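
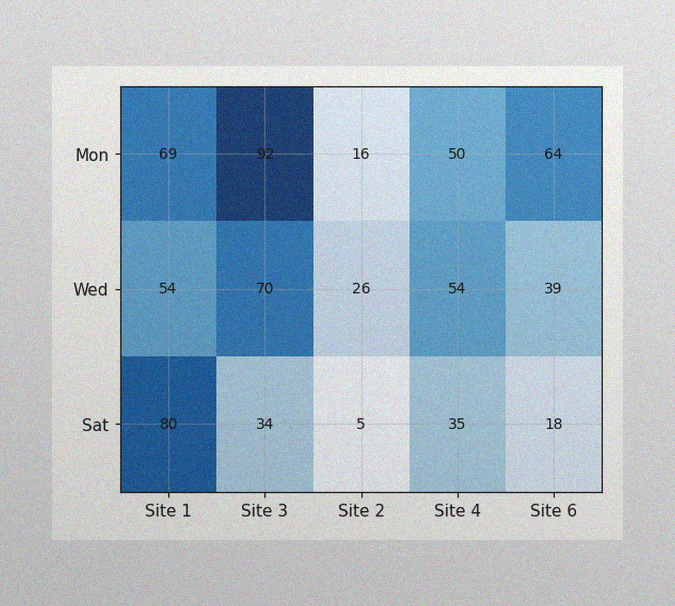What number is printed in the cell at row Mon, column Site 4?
The image has some photo noise and uneven lighting. The (Mon, Site 4) cell reads 50.

50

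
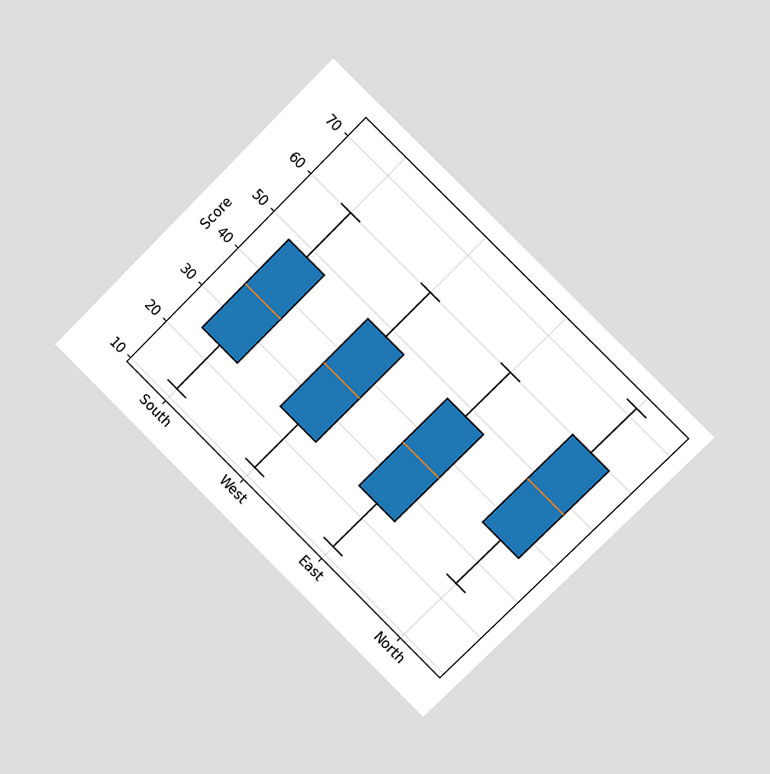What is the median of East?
The chart is tilted about 45° clockwise and viewed slightly from the right. The median line in the East box sits at 36.

36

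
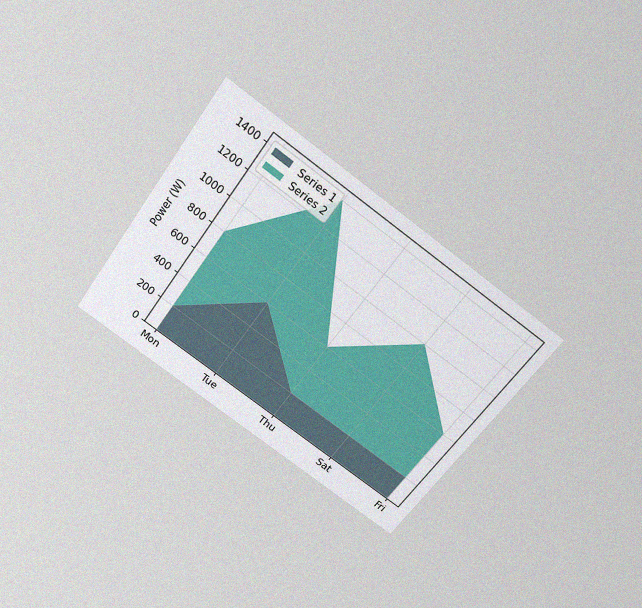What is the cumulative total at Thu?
The chart is tilted about 35° clockwise and viewed slightly from above, with some photo noise. The stacked total at Thu reaches 600W.

600W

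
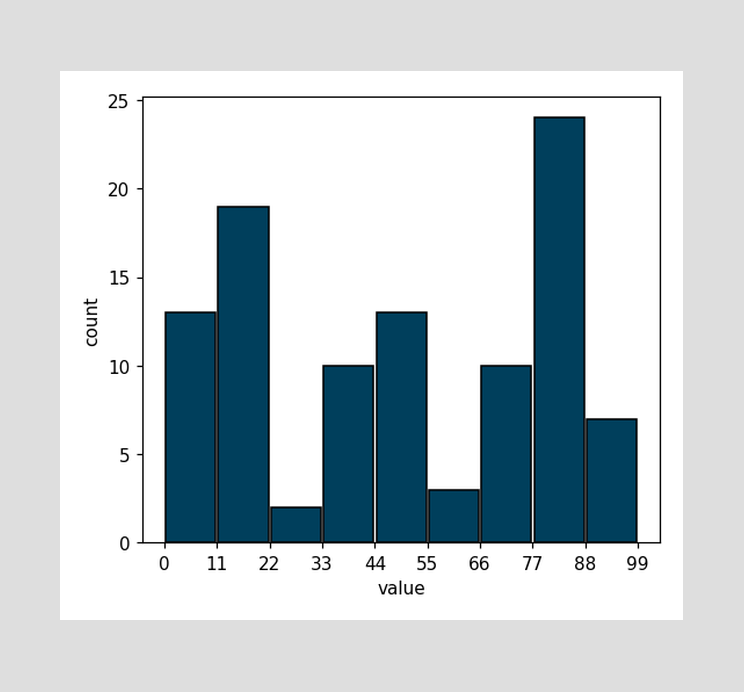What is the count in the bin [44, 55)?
The [44, 55) bin has height 13.

13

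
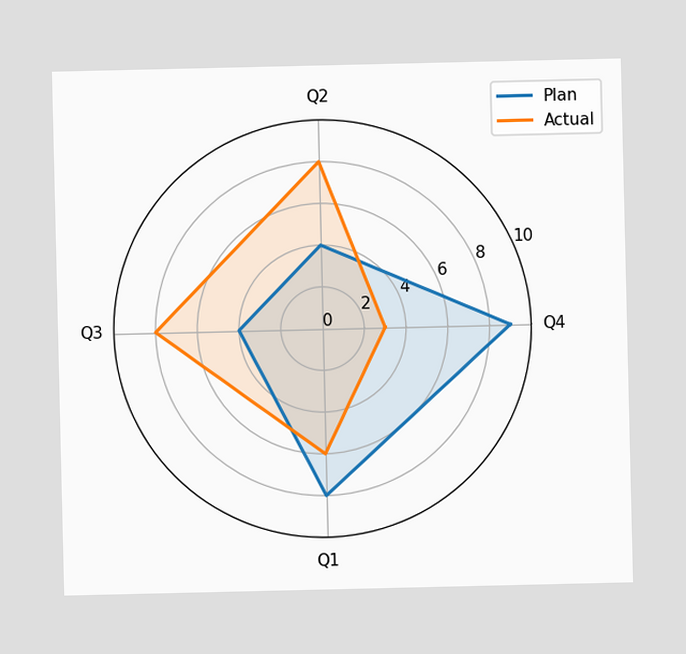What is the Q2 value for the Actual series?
8

On the Q2 axis, Actual reaches 8.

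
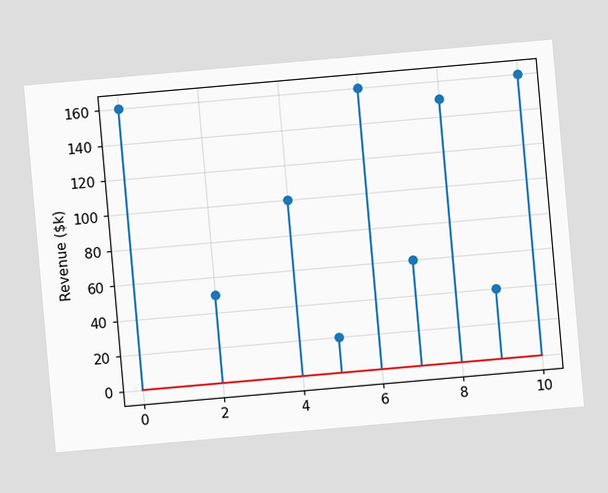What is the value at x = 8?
The chart is tilted about 5° counter-clockwise. The stem at x=8 reaches $150k.

$150k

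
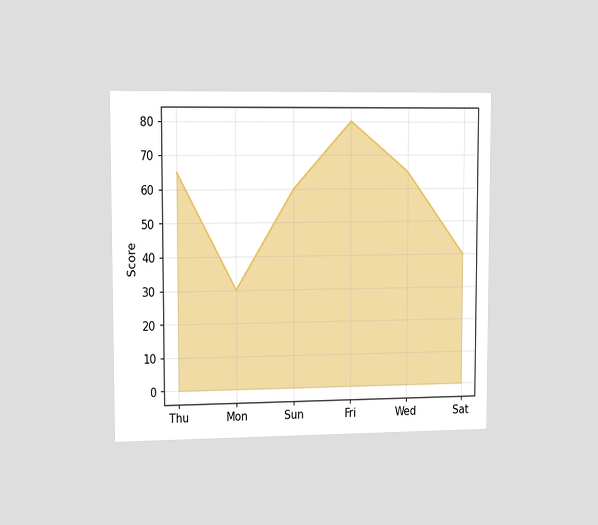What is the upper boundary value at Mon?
The chart is viewed slightly from the left. At Mon the upper boundary is at 30.

30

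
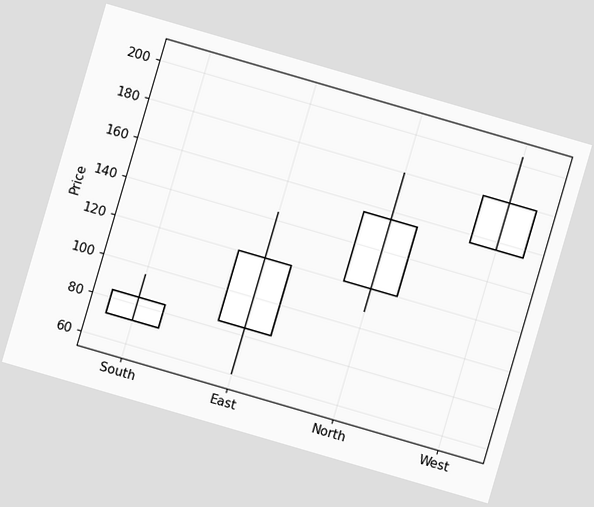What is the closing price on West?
The chart is tilted about 16° clockwise. The West candle closes at 180.

180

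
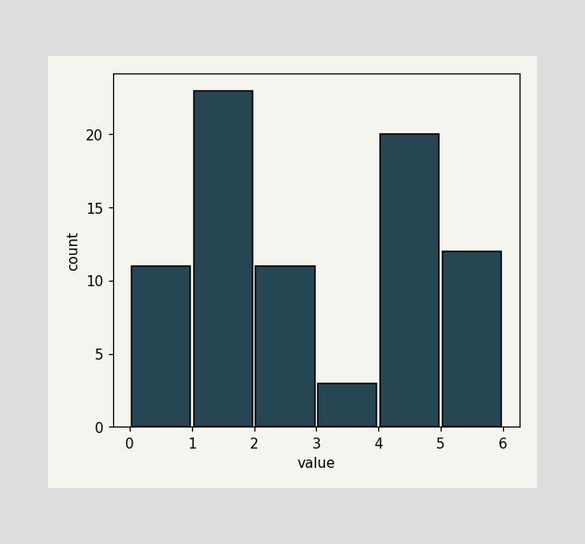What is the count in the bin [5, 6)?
12

The [5, 6) bin has height 12.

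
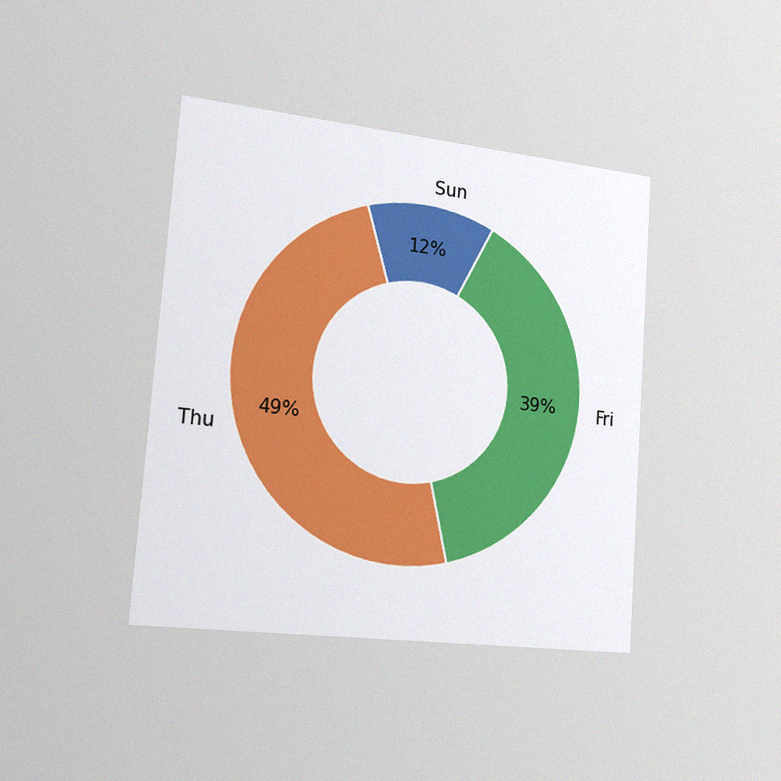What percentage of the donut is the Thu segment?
The chart is tilted about 4° clockwise and viewed slightly from the left, with some photo noise. The Thu segment takes up 49% of the ring.

49%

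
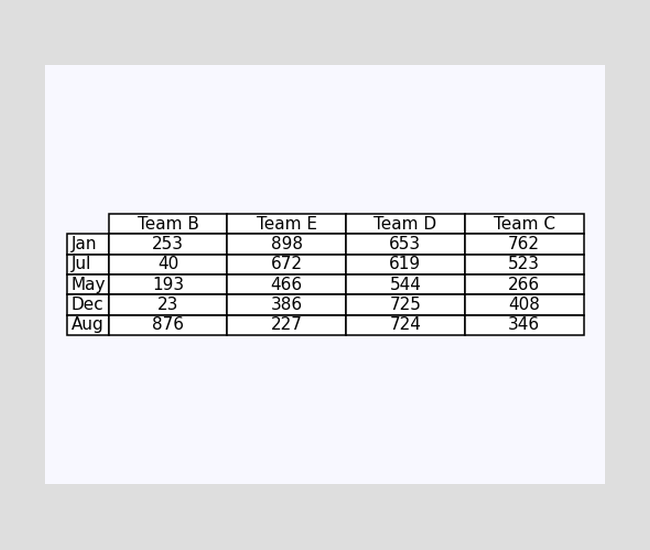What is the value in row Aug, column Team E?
The (Aug, Team E) cell reads 227.

227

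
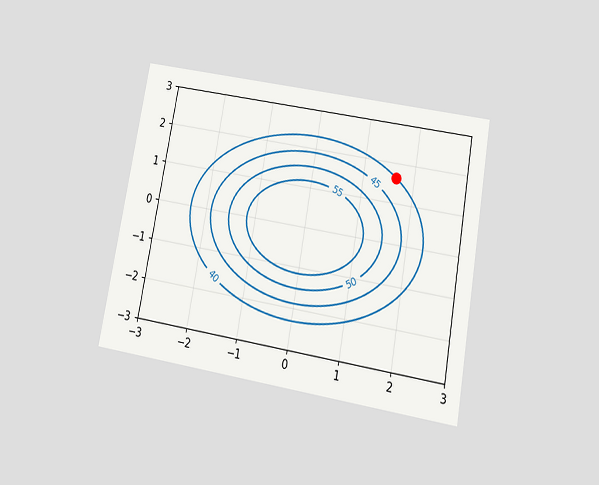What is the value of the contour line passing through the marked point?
The chart is tilted about 10° clockwise and viewed slightly from below. The marked point sits on the contour labelled 40.

40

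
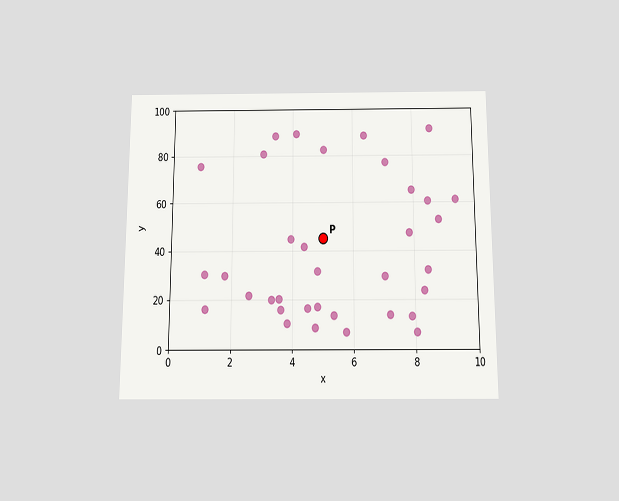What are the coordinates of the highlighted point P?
(5, 45)

The chart is viewed slightly from below. Following the gridlines from P to each axis, P sits at (5, 45).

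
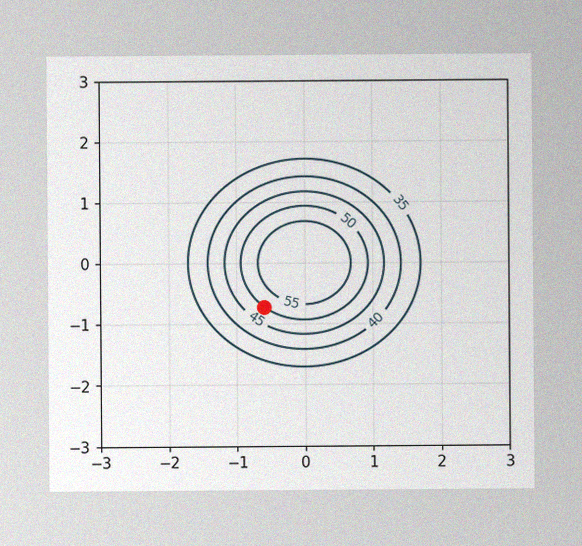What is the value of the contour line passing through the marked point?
The image has some photo noise and uneven lighting. The marked point sits on the contour labelled 50.

50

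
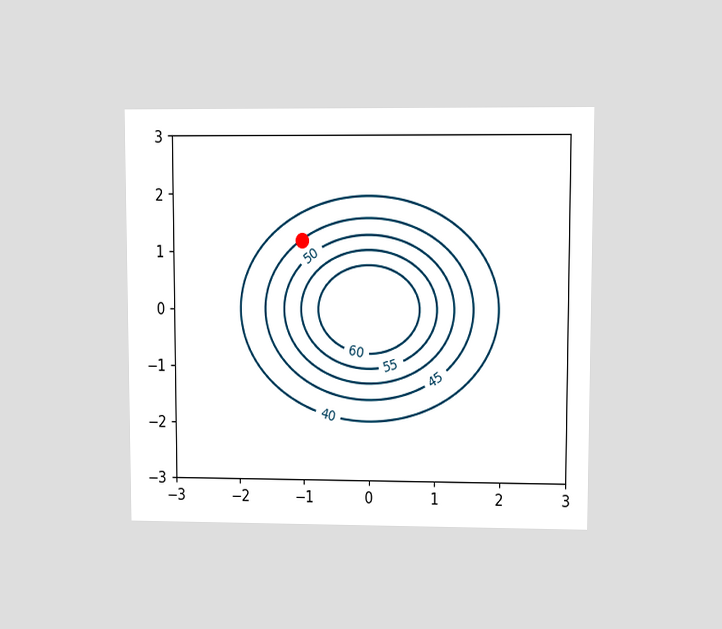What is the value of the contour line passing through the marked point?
The chart is viewed at a slight angle. The marked point sits on the contour labelled 45.

45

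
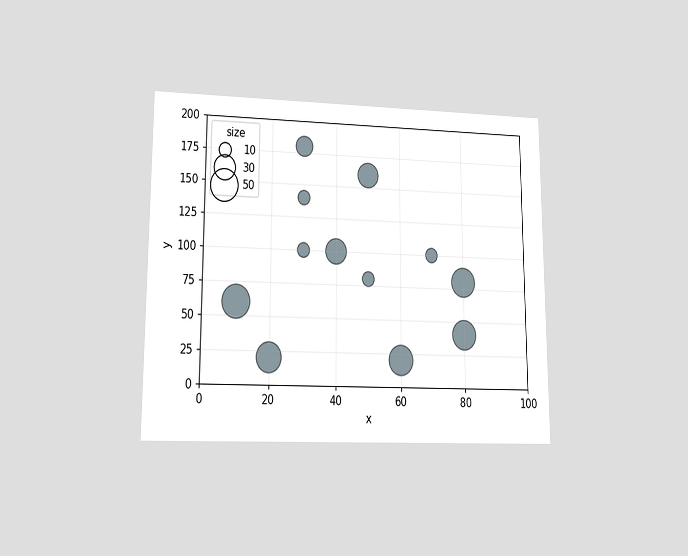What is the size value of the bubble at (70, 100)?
The chart is viewed at a slight angle. Matching the bubble at (70, 100) against the size legend gives 10.

10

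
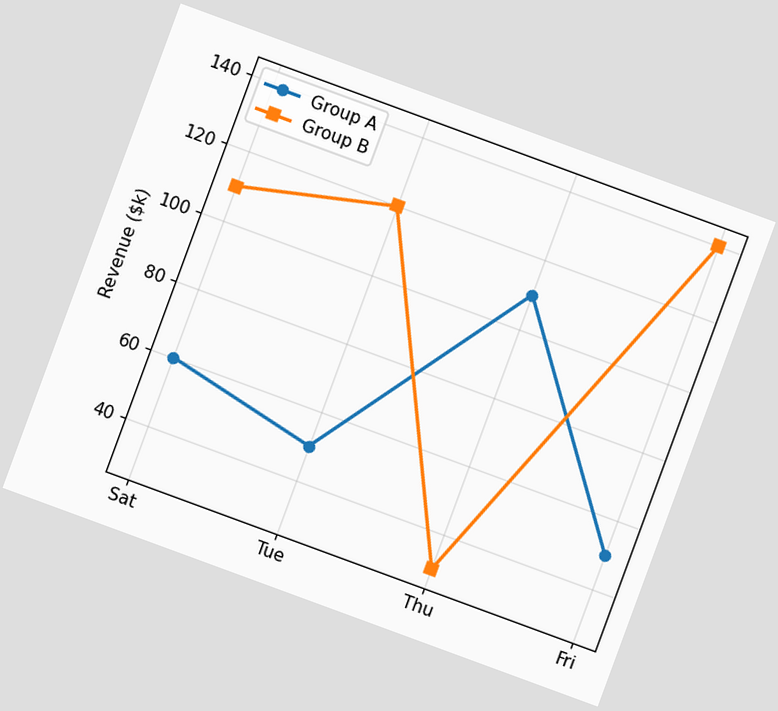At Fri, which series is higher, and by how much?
The chart is tilted about 20° clockwise. At Fri, Group B sits above the other line by $90k.

Group B, by $90k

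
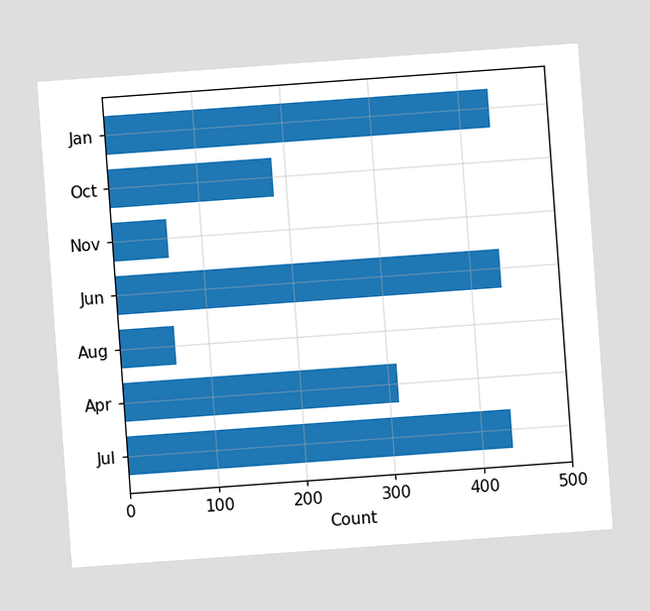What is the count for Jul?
434

The chart is tilted about 4° counter-clockwise. Reading along the chart's x-axis, the Jul bar reaches 434.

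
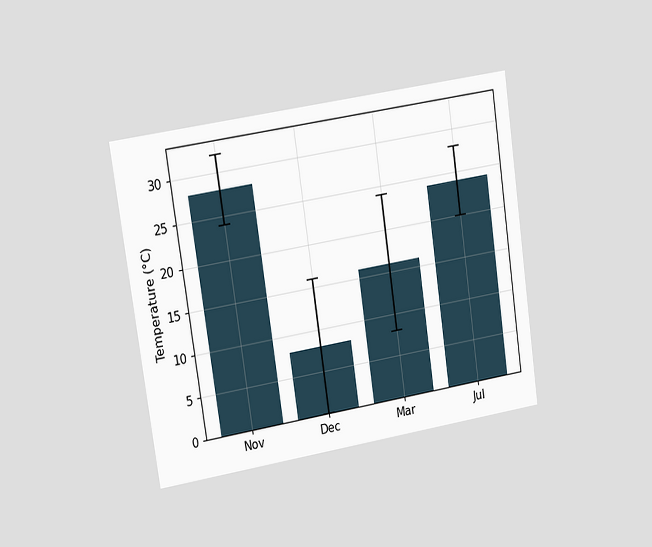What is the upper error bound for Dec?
The chart is tilted about 8° counter-clockwise and viewed slightly from the left. The Dec bar's upper whisker reaches 16°C.

16°C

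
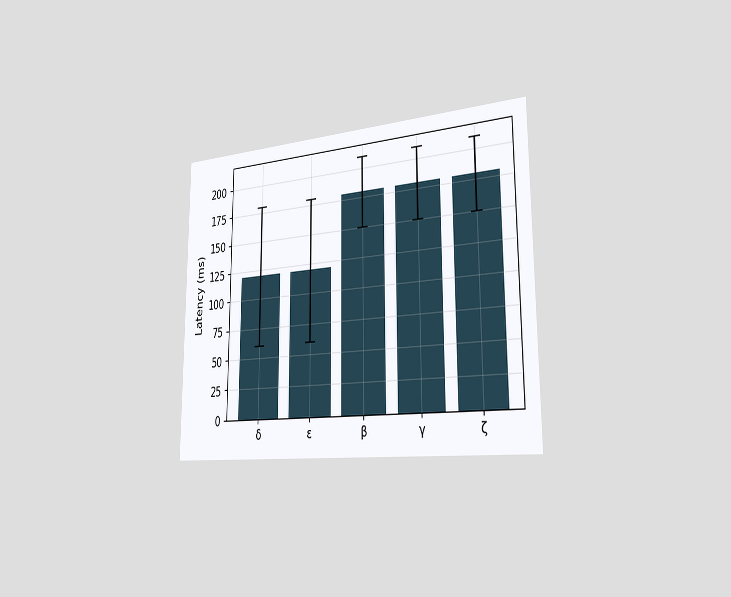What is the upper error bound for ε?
The chart is viewed slightly from the right. The ε bar's upper whisker reaches 180ms.

180ms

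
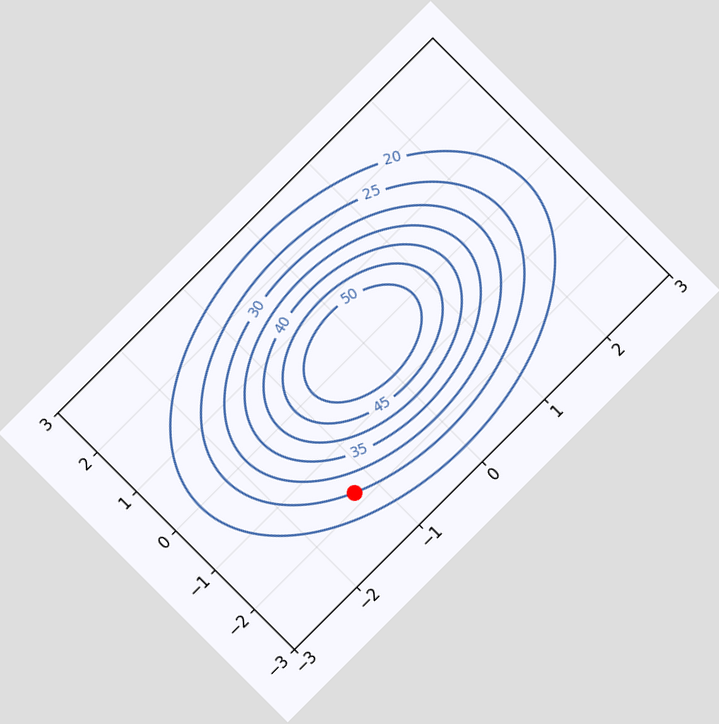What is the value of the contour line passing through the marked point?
25

The chart is tilted about 45° counter-clockwise. The marked point sits on the contour labelled 25.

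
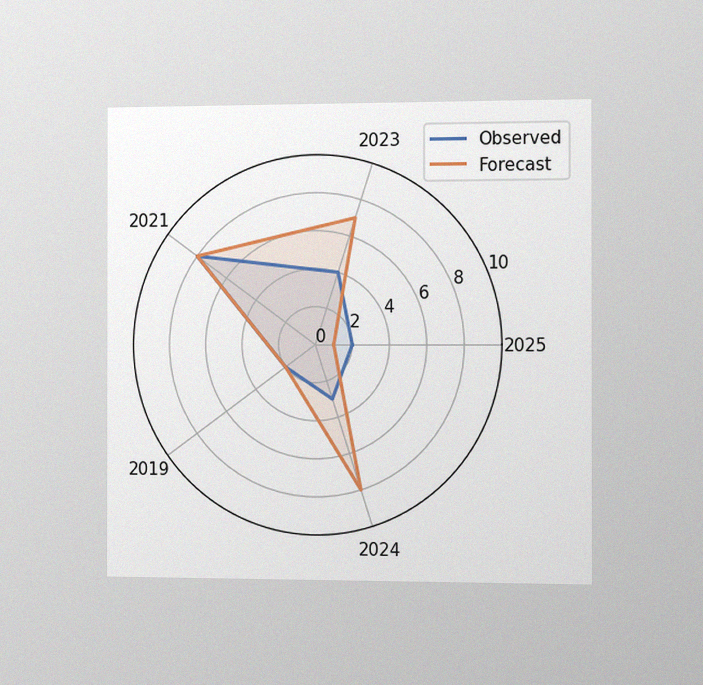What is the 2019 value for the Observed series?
2

The chart is viewed slightly from the right, with some photo noise. On the 2019 axis, Observed reaches 2.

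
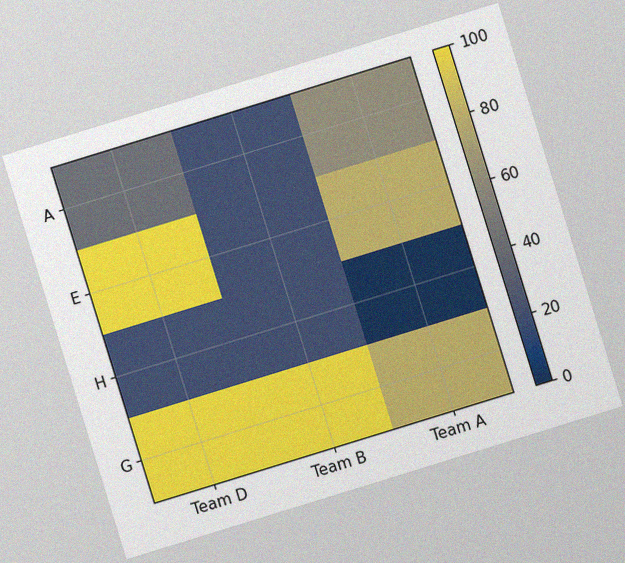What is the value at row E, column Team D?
100

The chart is tilted about 17° counter-clockwise, with some photo noise. Matching cell (E, Team D) against the colorbar gives 100.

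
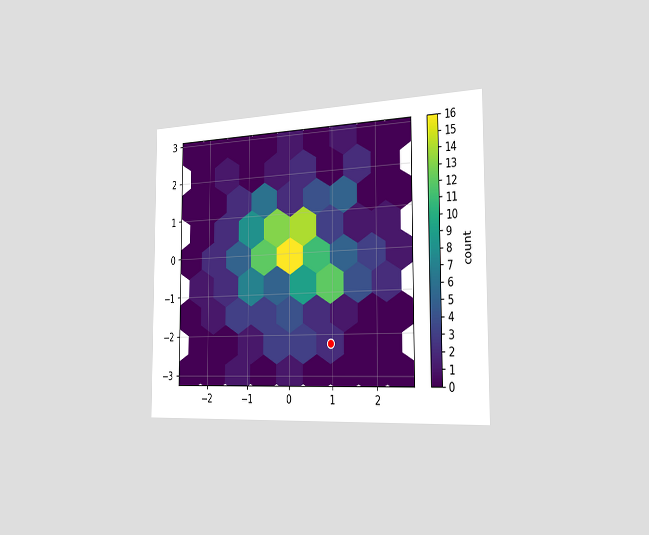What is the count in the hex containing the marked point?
2

The chart is viewed slightly from the right. The marked hex reads 2 on the colorbar.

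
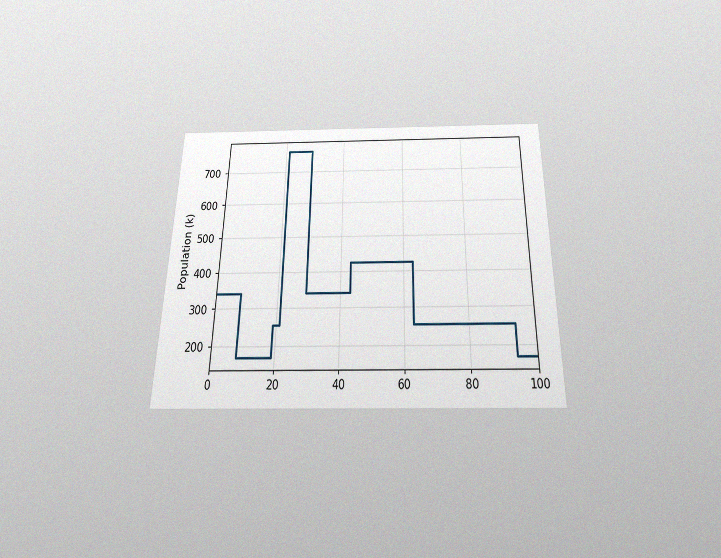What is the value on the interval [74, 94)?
The chart is viewed slightly from below, with some photo noise. On [74, 94) the step sits at 255k.

255k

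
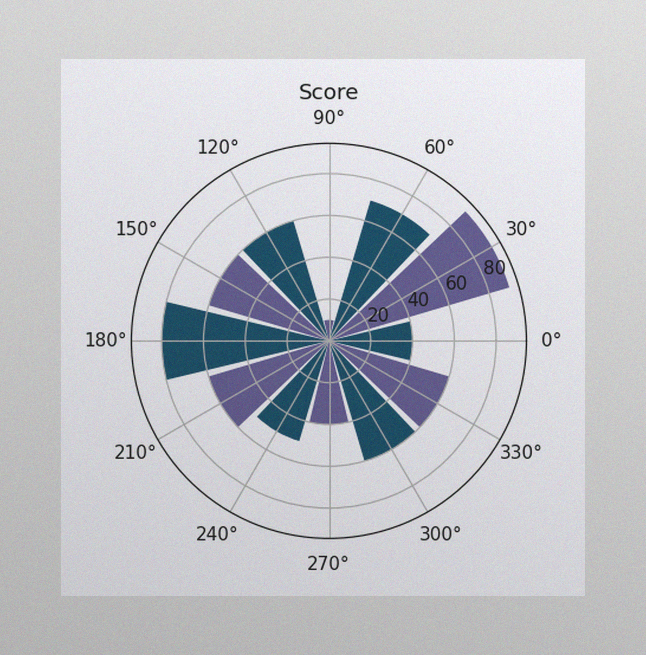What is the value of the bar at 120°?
60

The image has some photo noise and uneven lighting. The bar at 120° reaches 60 on the radial axis.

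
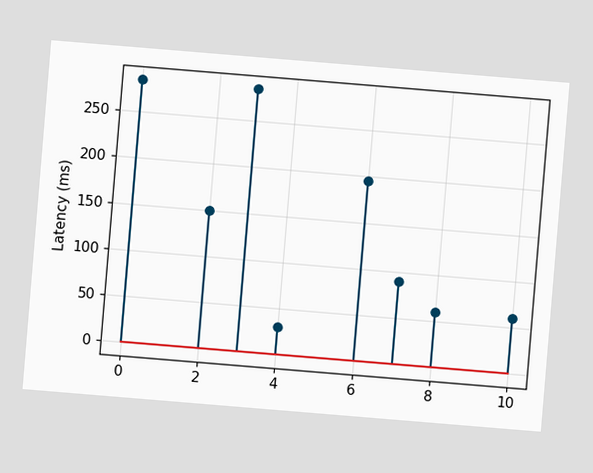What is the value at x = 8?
60ms

The chart is tilted about 5° clockwise. The stem at x=8 reaches 60ms.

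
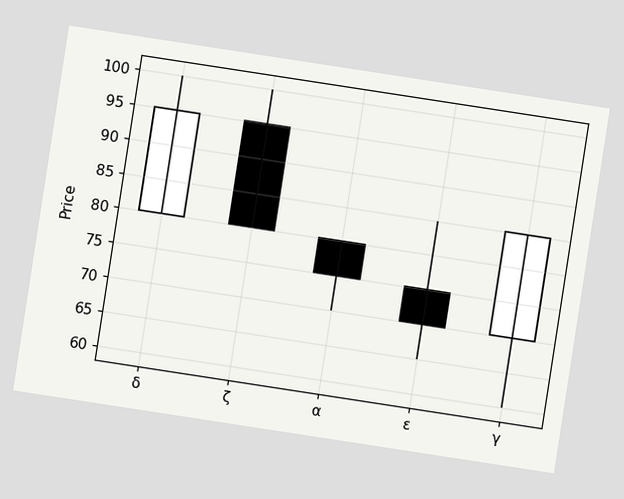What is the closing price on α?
75

The chart is tilted about 9° clockwise. The α candle closes at 75.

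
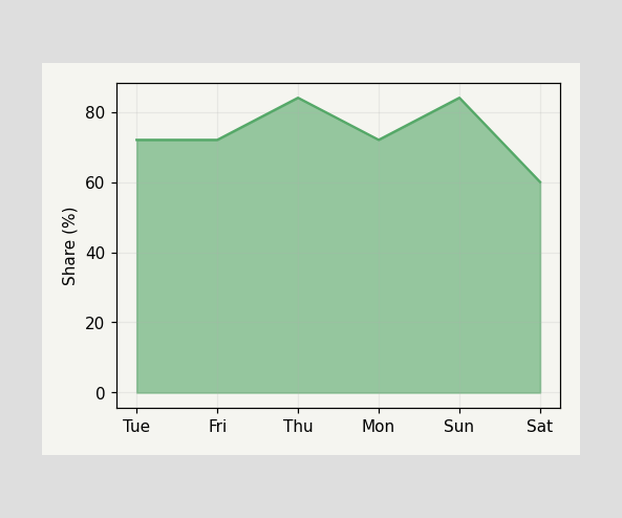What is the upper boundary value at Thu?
84%

At Thu the upper boundary is at 84%.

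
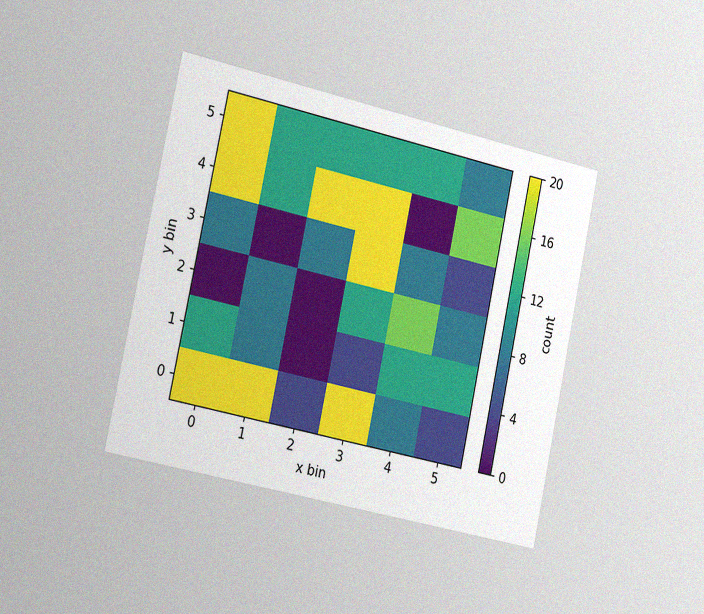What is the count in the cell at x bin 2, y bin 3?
8

The chart is tilted about 12° clockwise and viewed slightly from the left, with some photo noise. Matching the cell (2, 3) against the colorbar gives 8.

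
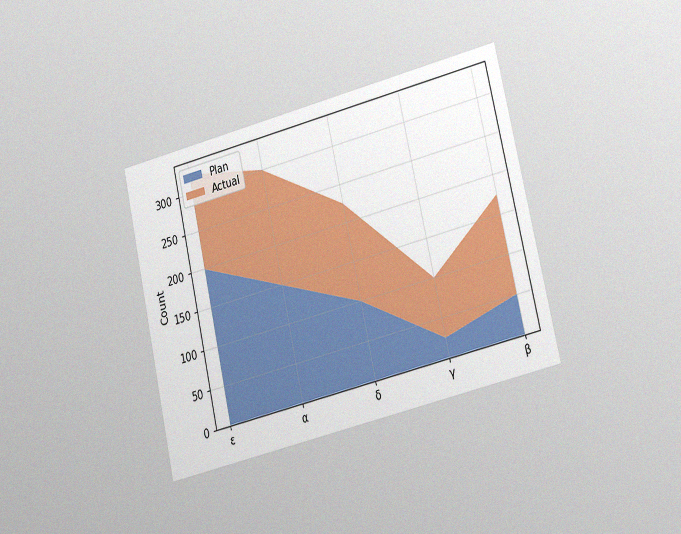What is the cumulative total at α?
The chart is tilted about 13° counter-clockwise and viewed slightly from the right, with some photo noise. The stacked total at α reaches 300.

300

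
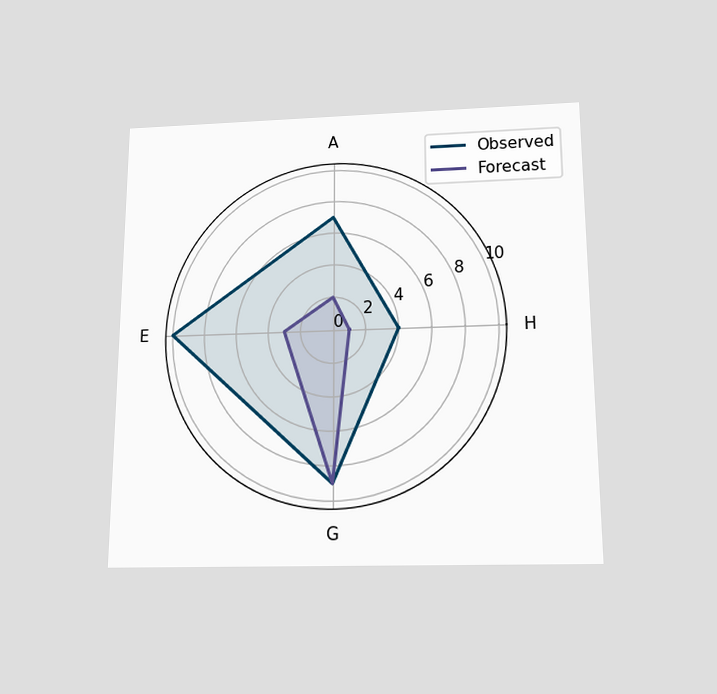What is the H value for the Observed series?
4

The chart is viewed slightly from below. On the H axis, Observed reaches 4.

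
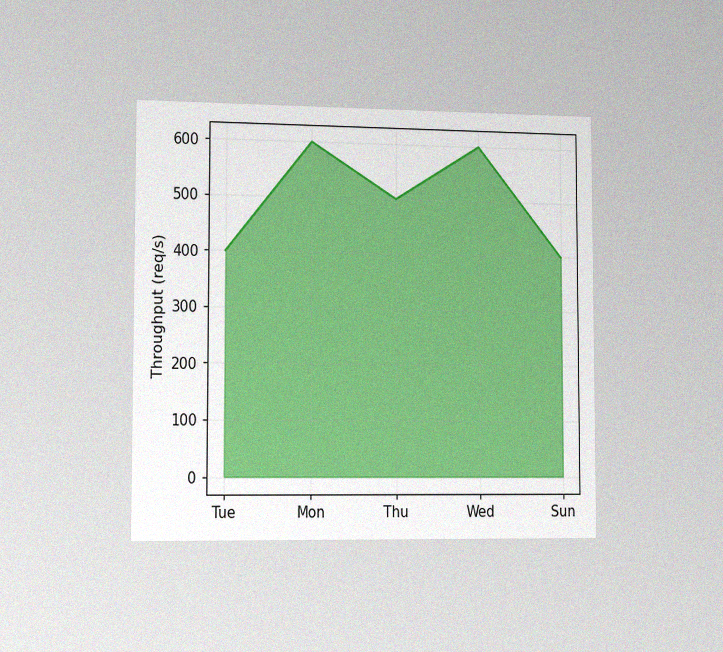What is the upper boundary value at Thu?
The chart is viewed slightly from the left, with some photo noise. At Thu the upper boundary is at 500req/s.

500req/s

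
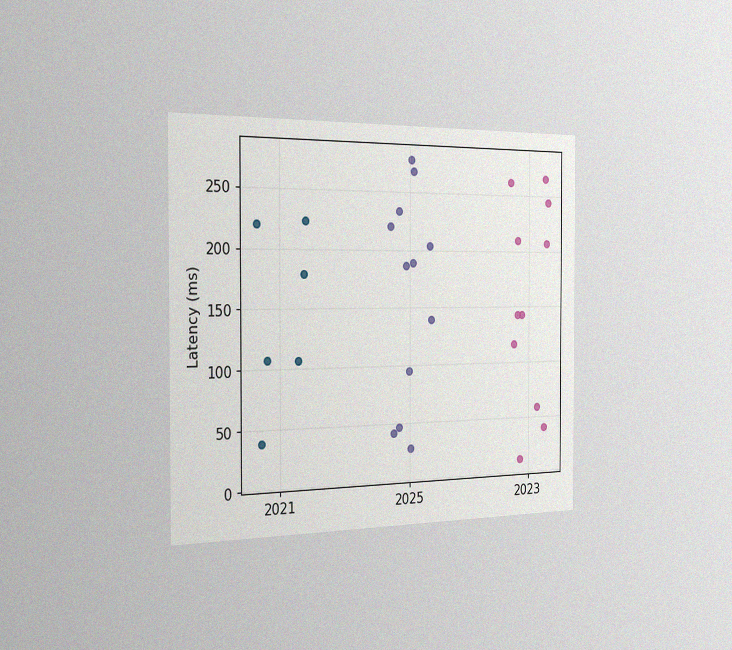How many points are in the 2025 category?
The chart is viewed slightly from the left, with some photo noise. Counting the markers in the 2025 column gives 12.

12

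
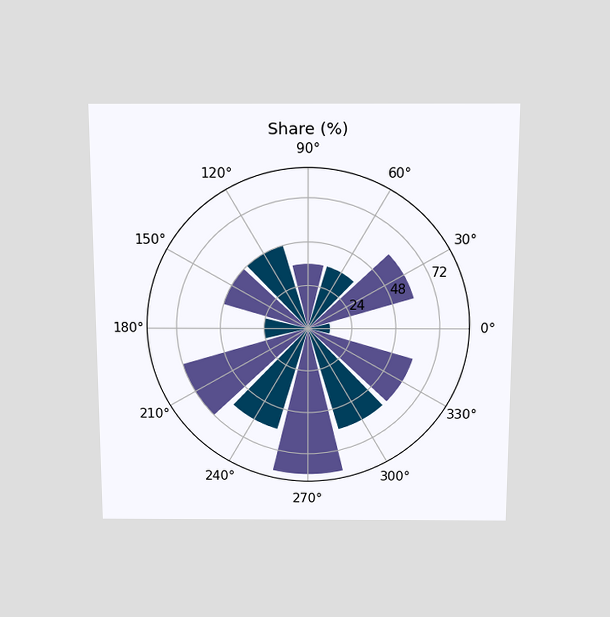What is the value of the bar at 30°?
60%

The chart is viewed slightly from above. The bar at 30° reaches 60% on the radial axis.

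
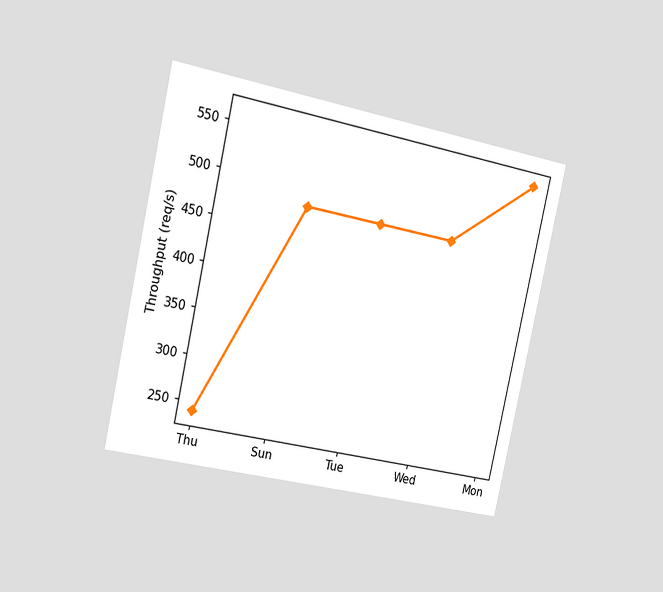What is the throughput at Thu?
240req/s

The chart is tilted about 12° clockwise and viewed slightly from the left. At Thu, the line is at 240req/s.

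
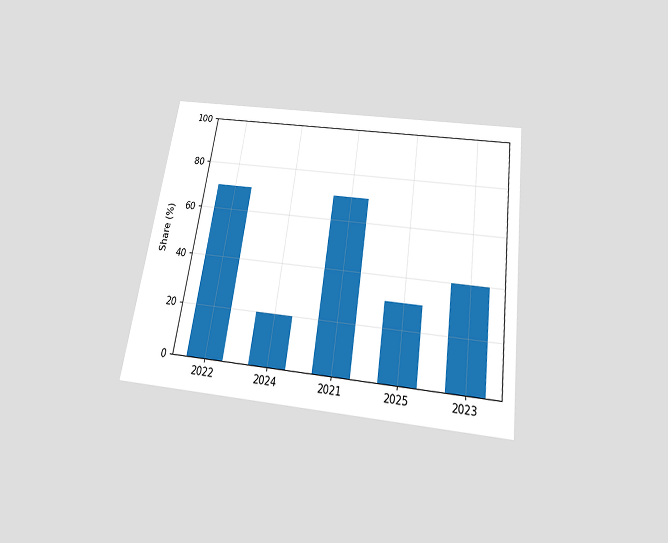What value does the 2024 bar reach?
20%

The chart is tilted about 8° clockwise and viewed slightly from below. Reading along the chart's y-axis, the 2024 bar reaches 20%.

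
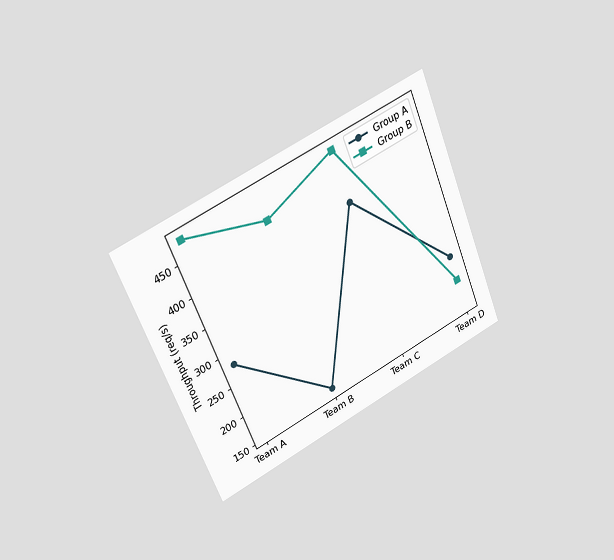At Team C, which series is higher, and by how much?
The chart is tilted about 22° counter-clockwise and viewed slightly from the left. At Team C, Group B sits above the other line by 80req/s.

Group B, by 80req/s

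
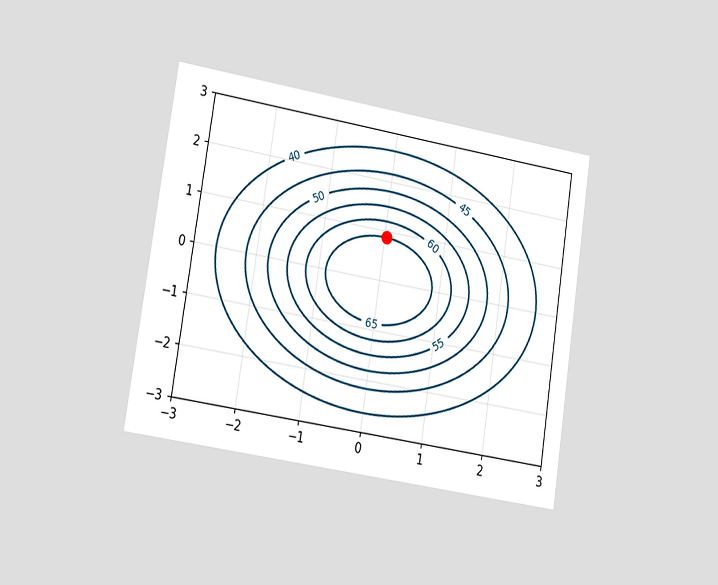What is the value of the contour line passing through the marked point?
The chart is tilted about 9° clockwise and viewed slightly from the left. The marked point sits on the contour labelled 65.

65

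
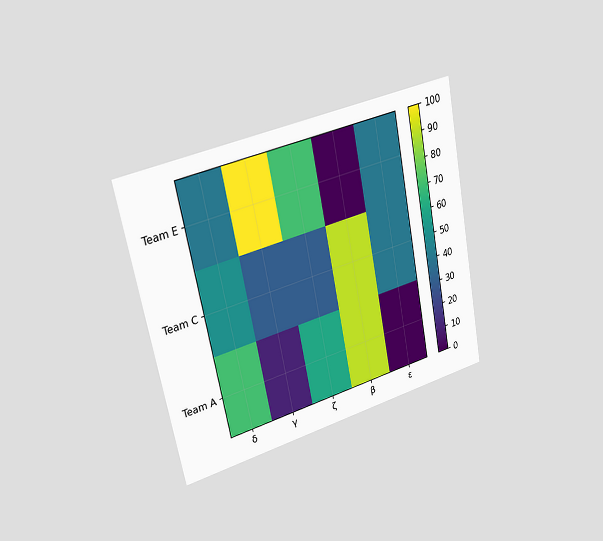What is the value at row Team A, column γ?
10

The chart is tilted about 11° counter-clockwise and viewed slightly from the left. Matching cell (Team A, γ) against the colorbar gives 10.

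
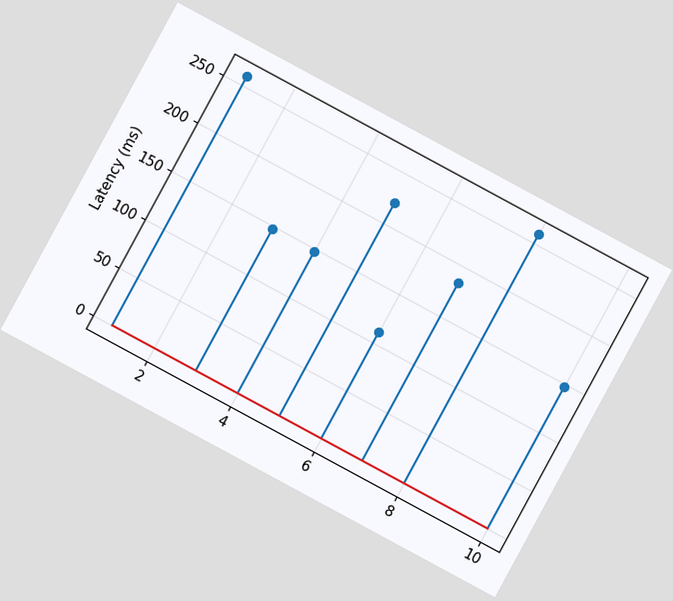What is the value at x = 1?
259ms

The chart is tilted about 28° clockwise. The stem at x=1 reaches 259ms.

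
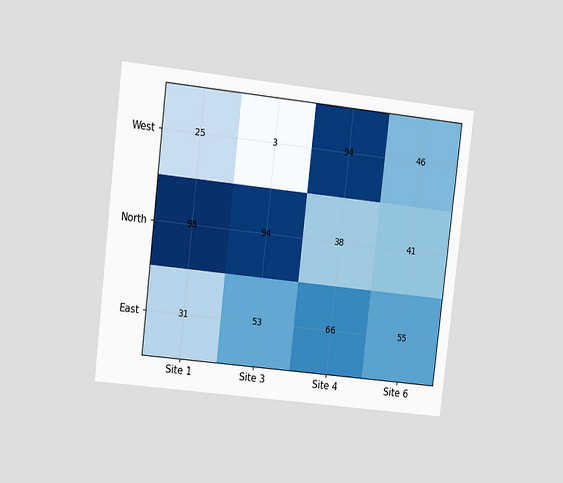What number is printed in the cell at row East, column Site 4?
The chart is tilted about 7° clockwise and viewed at a slight angle. The (East, Site 4) cell reads 66.

66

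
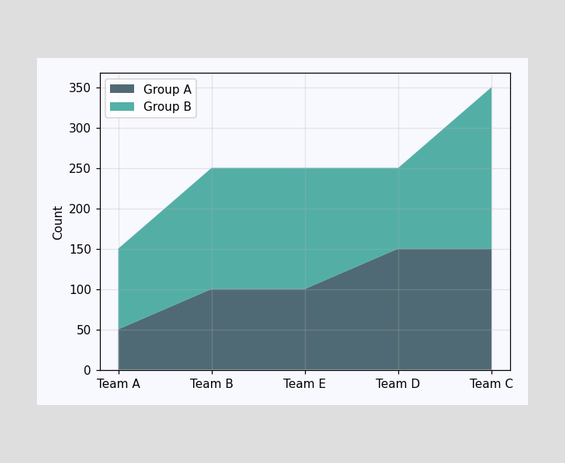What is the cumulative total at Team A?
The stacked total at Team A reaches 150.

150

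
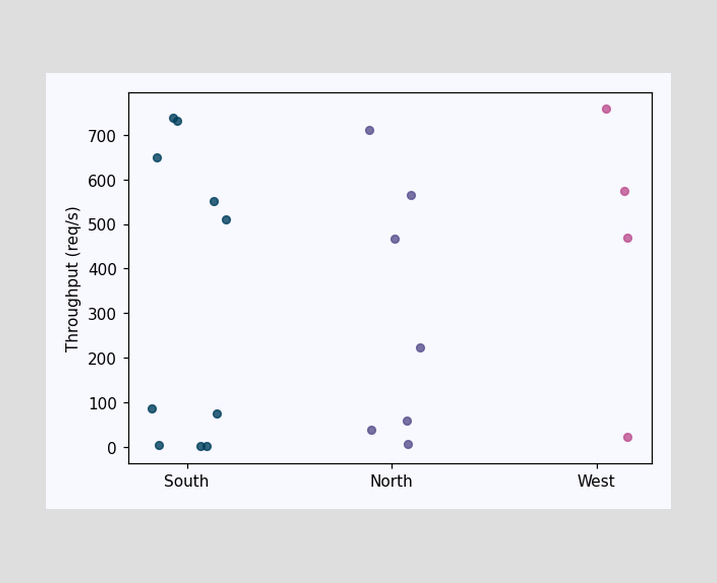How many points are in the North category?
Counting the markers in the North column gives 7.

7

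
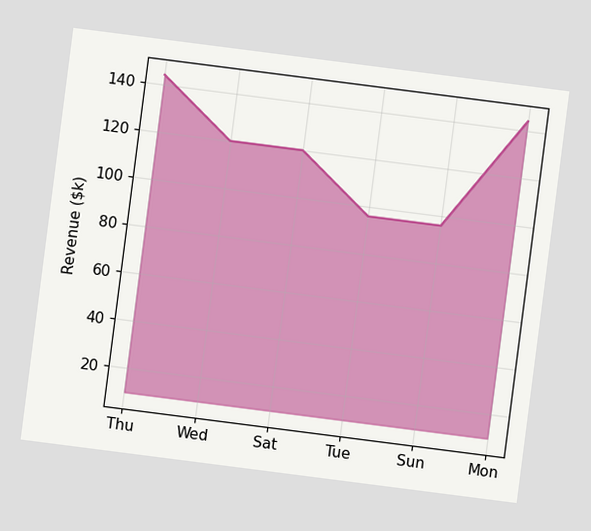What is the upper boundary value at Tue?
The chart is tilted about 7° clockwise. At Tue the upper boundary is at $96k.

$96k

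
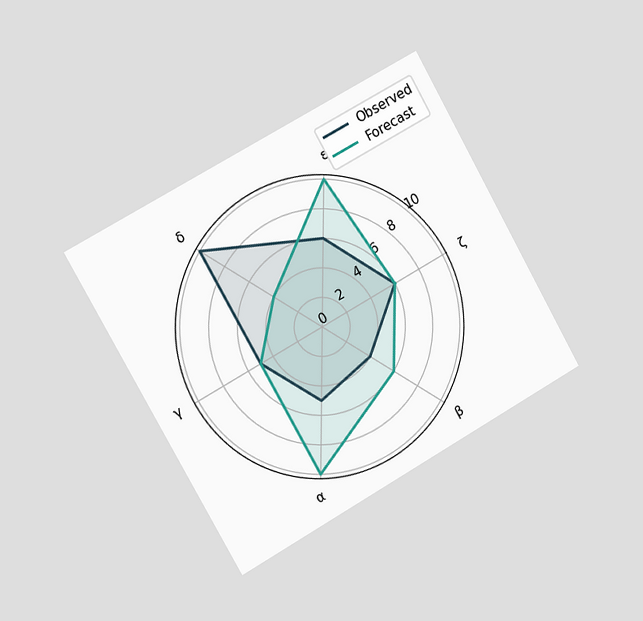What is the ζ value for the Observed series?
The chart is tilted about 29° counter-clockwise and viewed slightly from the left. On the ζ axis, Observed reaches 6.

6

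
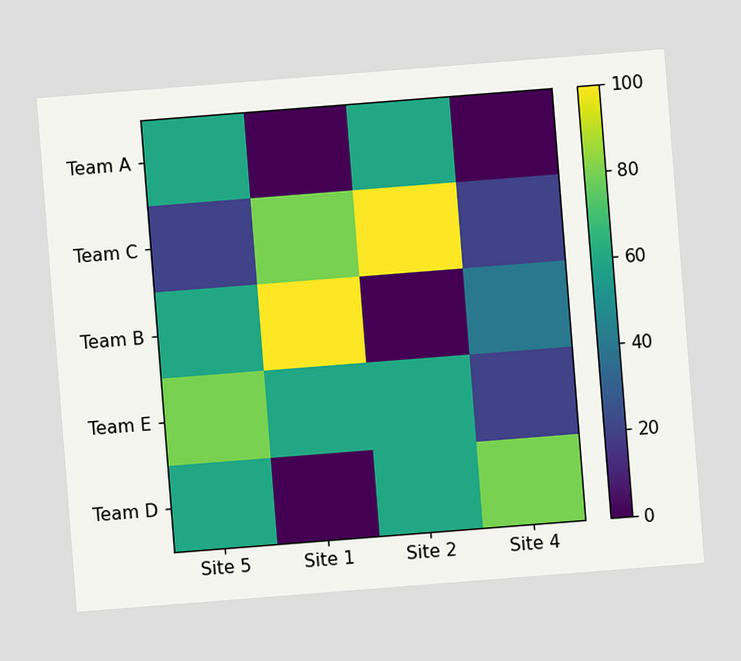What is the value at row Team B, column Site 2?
The chart is tilted about 4° counter-clockwise. Matching cell (Team B, Site 2) against the colorbar gives 0.

0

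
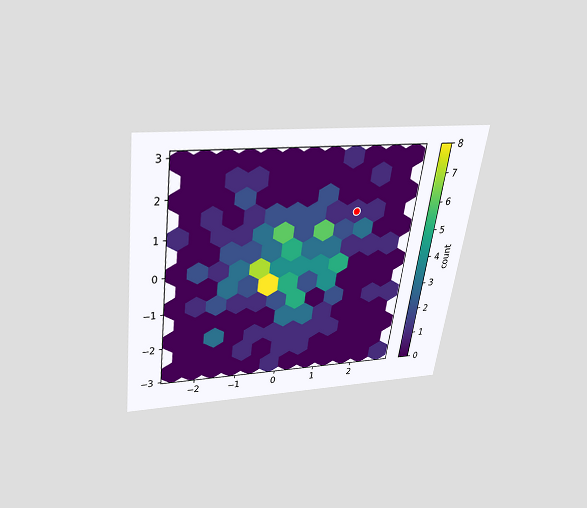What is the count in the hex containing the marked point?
1

The chart is tilted about 8° clockwise and viewed slightly from above. The marked hex reads 1 on the colorbar.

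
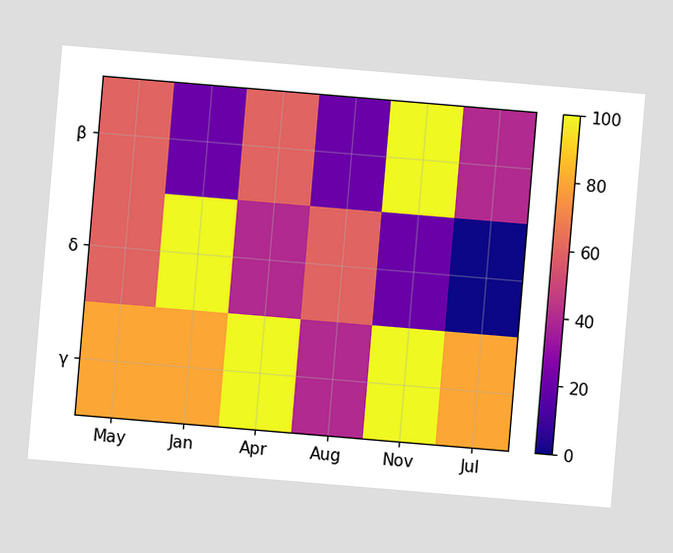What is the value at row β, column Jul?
40

The chart is tilted about 5° clockwise. Matching cell (β, Jul) against the colorbar gives 40.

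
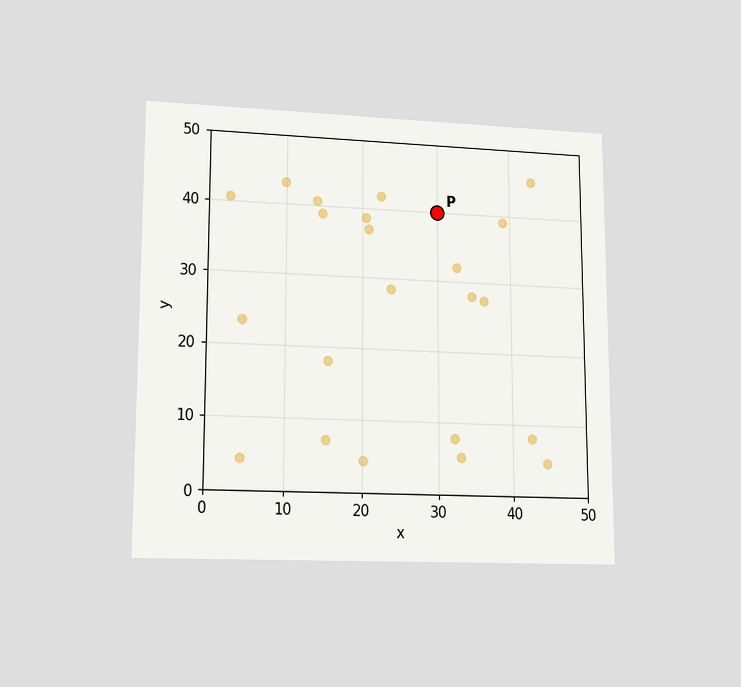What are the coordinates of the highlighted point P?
The chart is viewed at a slight angle. Following the gridlines from P to each axis, P sits at (30, 40).

(30, 40)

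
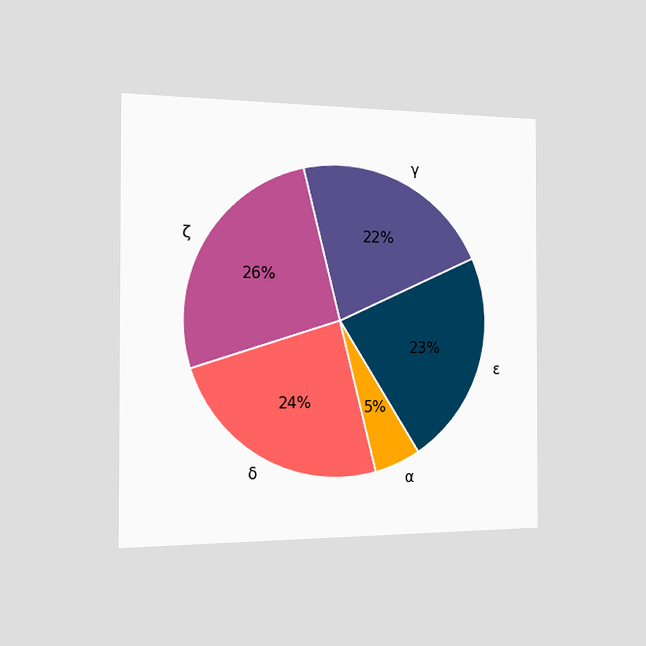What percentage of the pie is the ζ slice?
The chart is viewed slightly from the left. The ζ slice takes up 26% of the pie.

26%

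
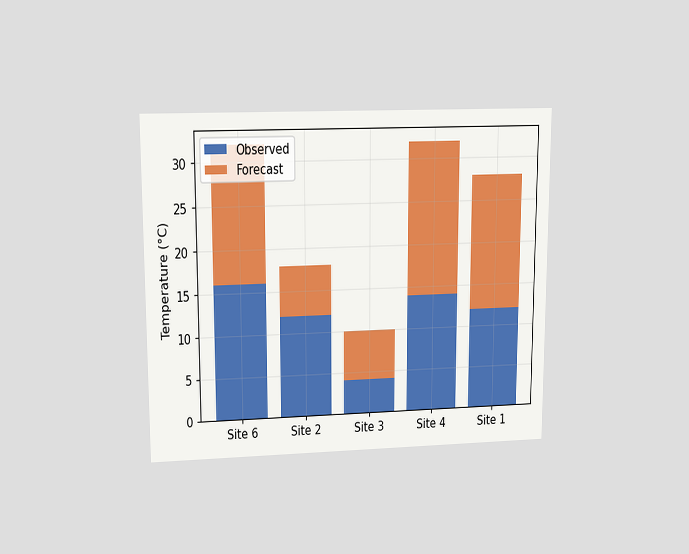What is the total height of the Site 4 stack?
32°C

The chart is viewed at a slight angle. The Site 4 stack's top reaches 32°C on the y-axis.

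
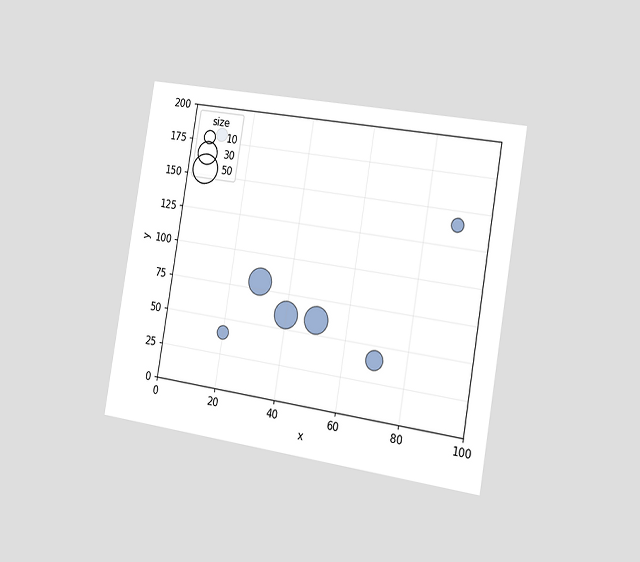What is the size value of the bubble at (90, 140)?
The chart is tilted about 9° clockwise and viewed slightly from the right. Matching the bubble at (90, 140) against the size legend gives 10.

10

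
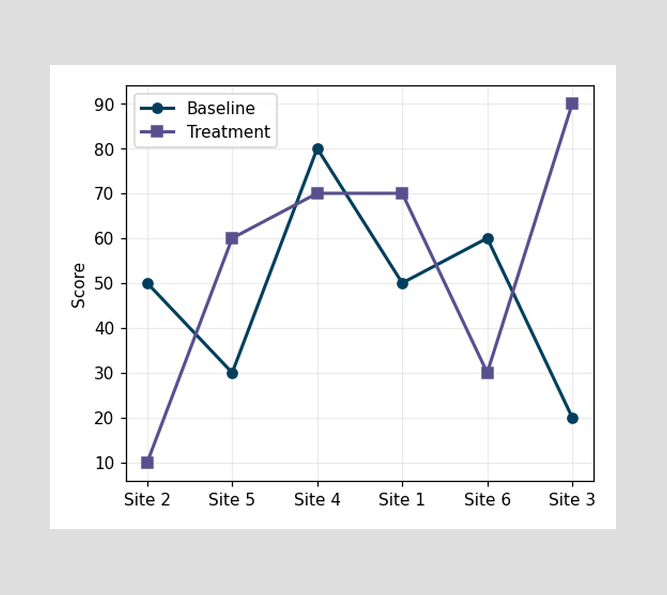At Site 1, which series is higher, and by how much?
Treatment, by 20

At Site 1, Treatment sits above the other line by 20.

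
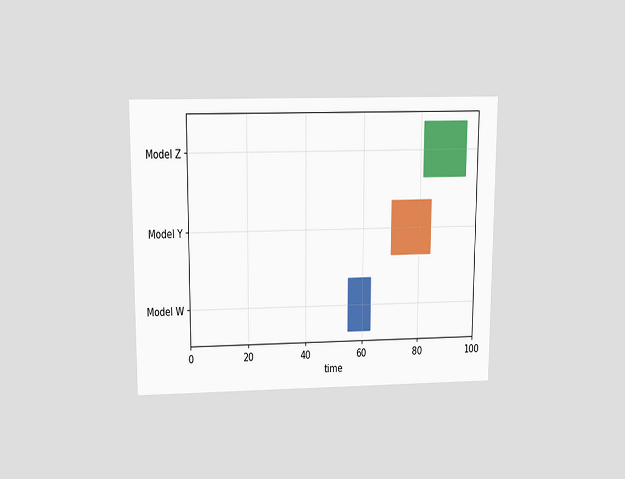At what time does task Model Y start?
The chart is viewed slightly from above. The Model Y bar begins at t=70.

70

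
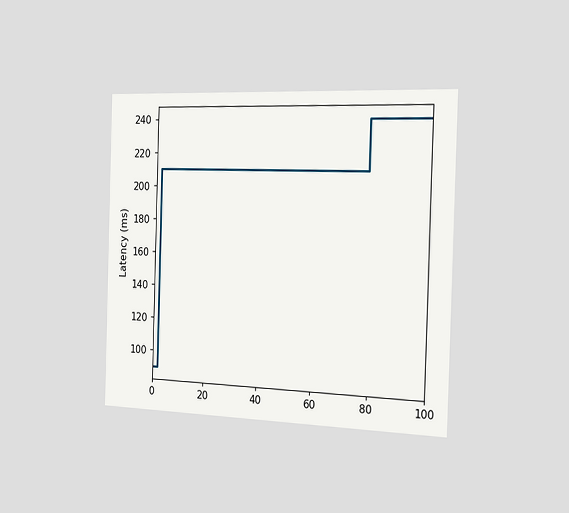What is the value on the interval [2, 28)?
The chart is viewed slightly from the right. On [2, 28) the step sits at 210ms.

210ms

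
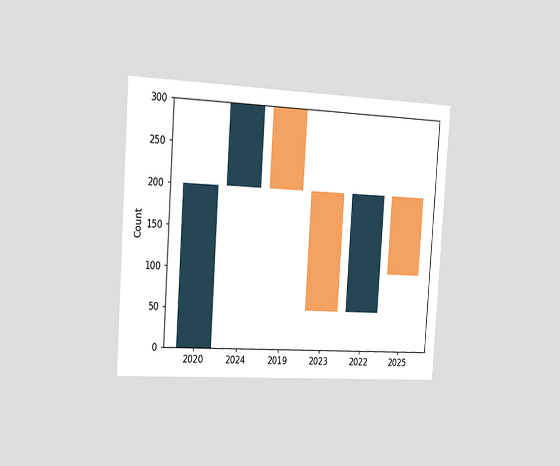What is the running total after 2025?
100

The chart is tilted about 4° clockwise and viewed slightly from the left. After 2025 the running total reaches 100.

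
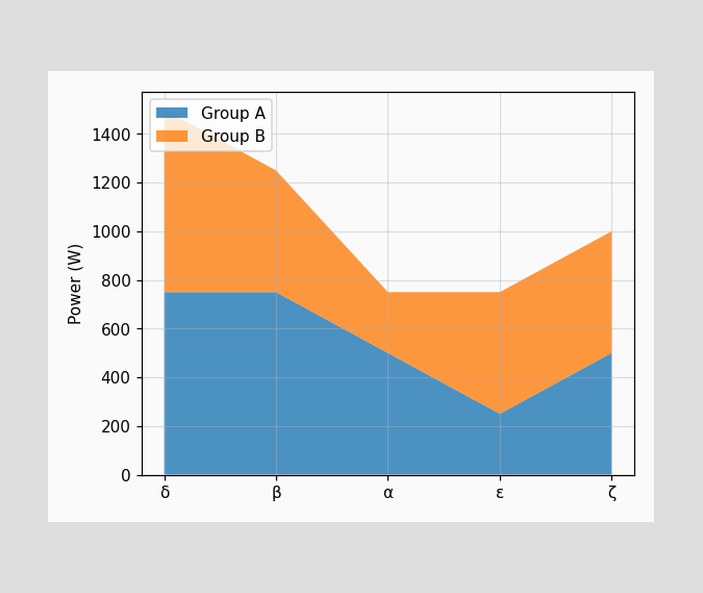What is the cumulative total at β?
1250W

The stacked total at β reaches 1250W.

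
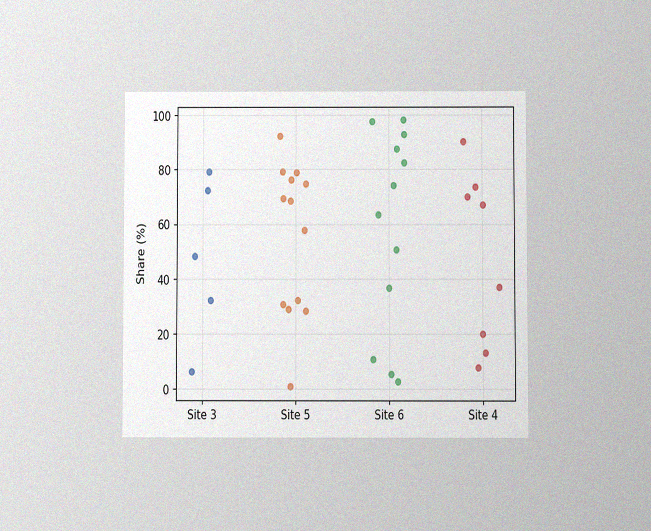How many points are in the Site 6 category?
12

The chart is viewed at a slight angle, with some photo noise. Counting the markers in the Site 6 column gives 12.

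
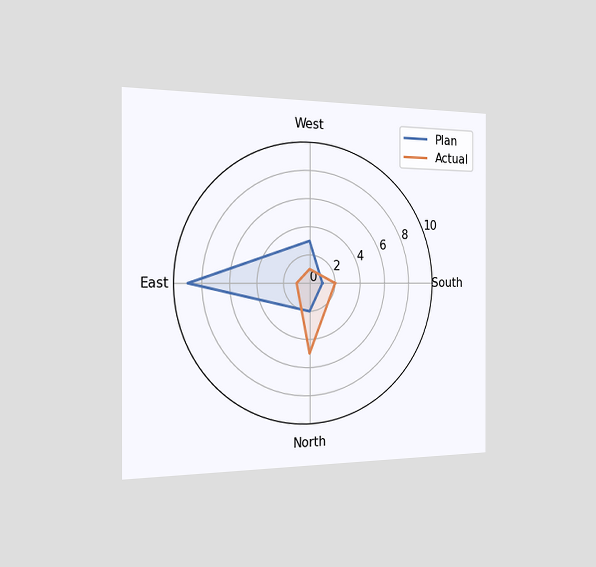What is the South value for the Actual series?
The chart is viewed slightly from the left. On the South axis, Actual reaches 2.

2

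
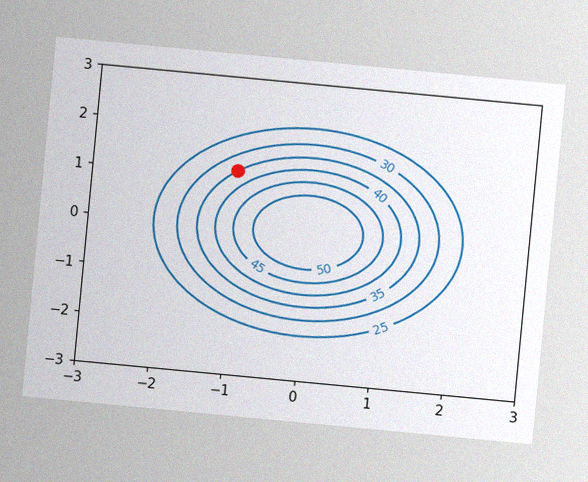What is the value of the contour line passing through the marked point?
The chart is tilted about 5° clockwise, with some photo noise. The marked point sits on the contour labelled 35.

35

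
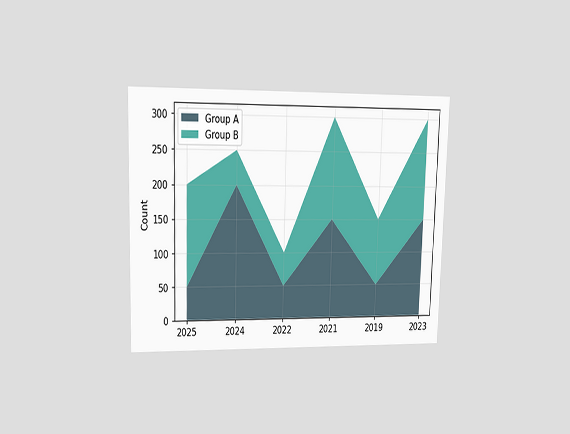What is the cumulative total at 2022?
The chart is viewed at a slight angle. The stacked total at 2022 reaches 100.

100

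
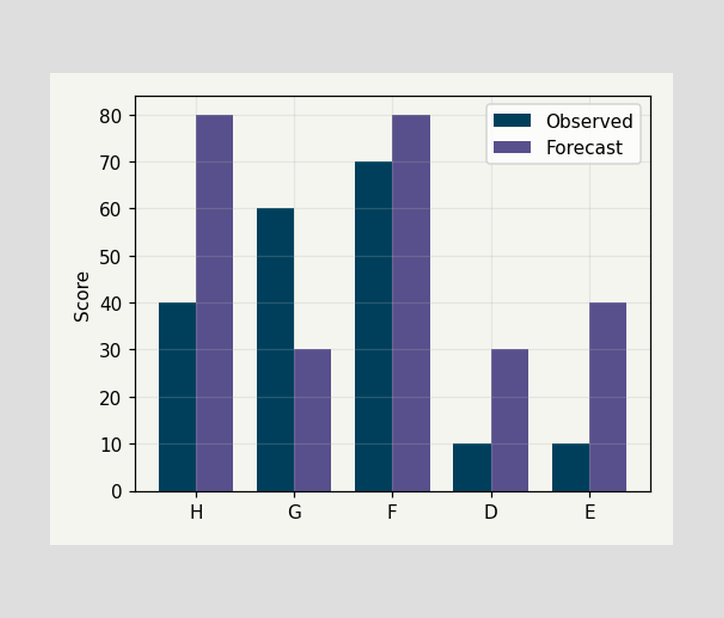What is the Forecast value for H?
The Forecast bar at H reaches 80 on the y-axis.

80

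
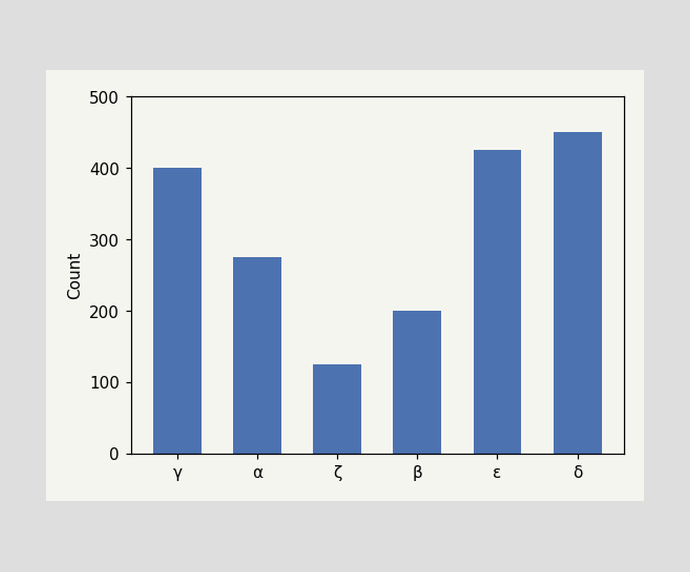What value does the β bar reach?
200

Reading along the chart's y-axis, the β bar reaches 200.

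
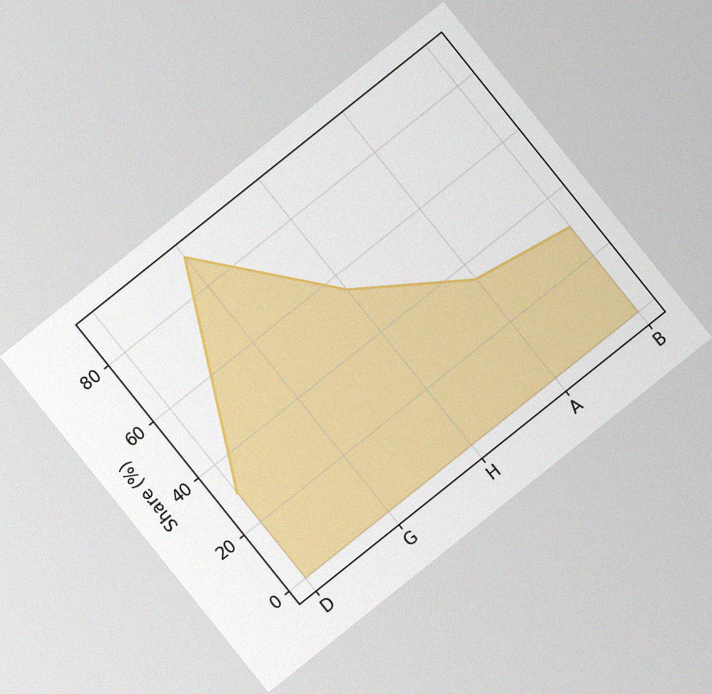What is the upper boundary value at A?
The chart is tilted about 39° counter-clockwise, with some photo noise. At A the upper boundary is at 35%.

35%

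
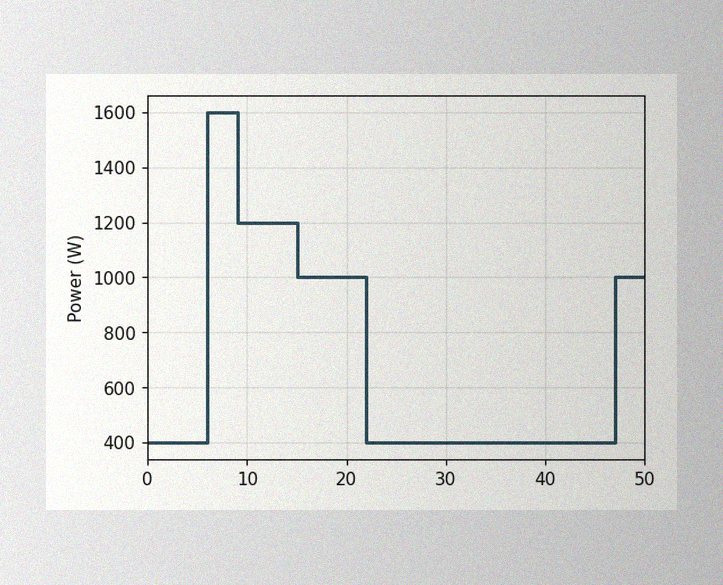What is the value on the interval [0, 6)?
The image has some photo noise and uneven lighting. On [0, 6) the step sits at 400W.

400W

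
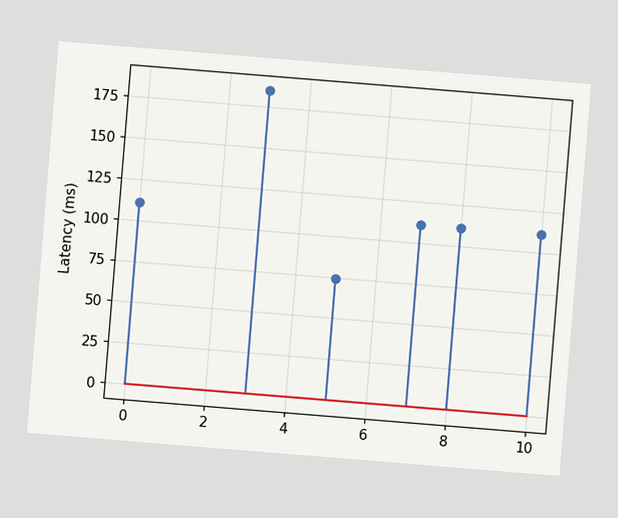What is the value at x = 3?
185ms

The chart is tilted about 5° clockwise. The stem at x=3 reaches 185ms.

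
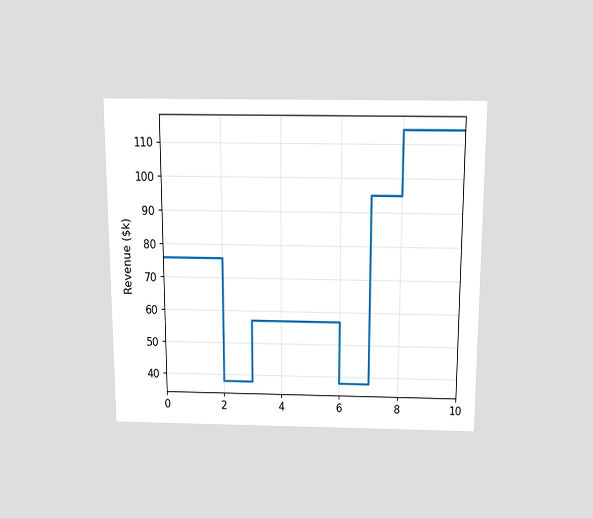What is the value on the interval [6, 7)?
$38k

The chart is viewed slightly from above. On [6, 7) the step sits at $38k.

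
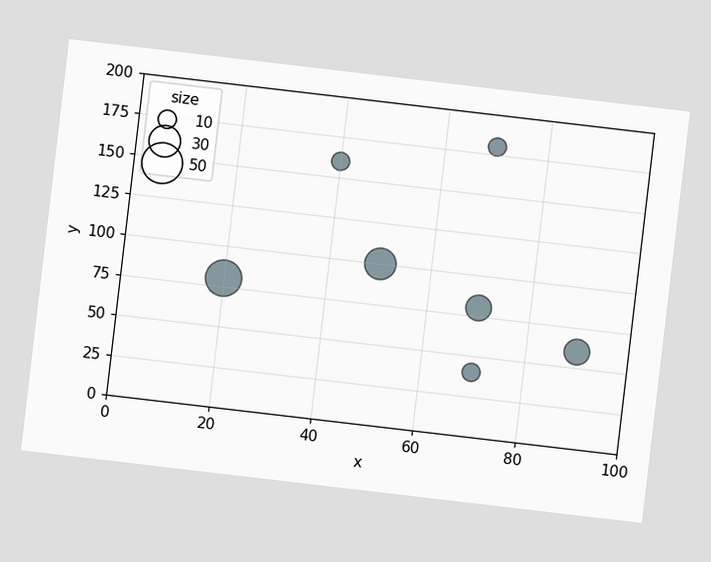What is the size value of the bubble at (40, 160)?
The chart is tilted about 7° clockwise. Matching the bubble at (40, 160) against the size legend gives 10.

10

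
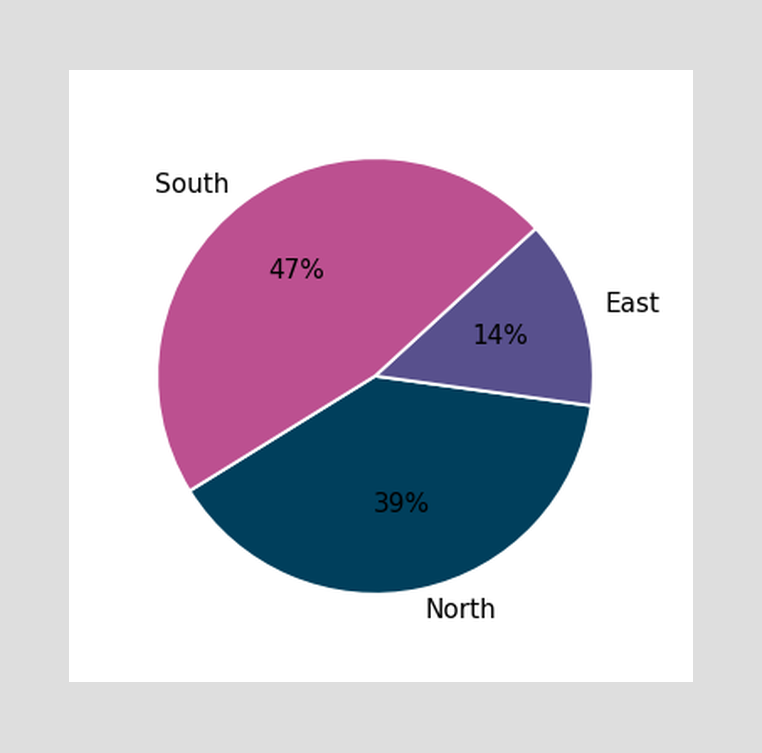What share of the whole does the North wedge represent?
The North slice takes up 39% of the pie.

39%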